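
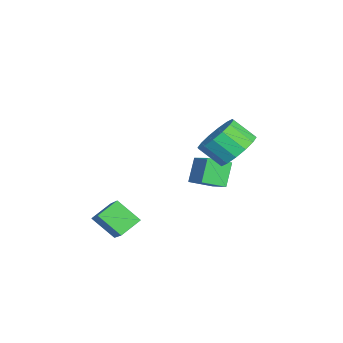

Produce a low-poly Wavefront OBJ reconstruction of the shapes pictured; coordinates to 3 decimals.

v 2.424 0.166 -3.285
v 2.09 -0.786 -2.419
v 3.749 0.602 -2.296
v 3.415 -0.35 -1.43
v 3.045 -0.53 -3.81
v 2.711 -1.482 -2.944
v 4.37 -0.094 -2.821
v 4.036 -1.046 -1.955
v -1.991 2.247 -1.898
v -0.986 2.875 -1.318
v -2.359 3.235 -2.332
v -1.354 3.864 -1.752
v -1.266 2.056 -2.948
v -0.261 2.685 -2.368
v -1.634 3.045 -3.382
v -0.629 3.673 -2.802
v 1.76 4.269 0.668
v 2.375 3.648 0.124
v 2.176 2.729 0.948
v 1.56 3.351 1.492
v 2.697 3.891 0.473
v 2.498 2.972 1.297
v 2.768 4.235 0.874
v 2.569 3.317 1.698
v 2.569 4.589 1.219
v 2.37 3.67 2.044
v 2.153 4.857 1.417
v 1.953 3.938 2.242
v 1.631 4.967 1.414
v 1.432 4.049 2.239
v 1.144 4.891 1.212
v 0.945 3.972 2.036
v 0.822 4.648 0.863
v 0.623 3.729 1.687
v 0.751 4.303 0.462
v 0.552 3.385 1.286
v 0.95 3.95 0.116
v 0.751 3.031 0.941
v 1.367 3.682 -0.082
v 1.167 2.763 0.743
v 1.888 3.571 -0.079
v 1.689 2.653 0.746
f 2 4 1
f 5 2 1
f 1 4 3
f 3 5 1
f 2 8 4
f 6 2 5
f 6 8 2
f 4 8 3
f 7 5 3
f 3 8 7
f 7 6 5
f 8 6 7
f 10 12 9
f 13 10 9
f 9 12 11
f 11 13 9
f 10 16 12
f 14 10 13
f 14 16 10
f 12 16 11
f 15 13 11
f 11 16 15
f 15 14 13
f 16 14 15
f 18 17 21
f 18 21 19
f 19 21 22
f 19 22 20
f 21 17 23
f 21 23 22
f 22 23 24
f 22 24 20
f 23 17 25
f 23 25 24
f 24 25 26
f 24 26 20
f 25 17 27
f 25 27 26
f 26 27 28
f 26 28 20
f 27 17 29
f 27 29 28
f 28 29 30
f 28 30 20
f 29 17 31
f 29 31 30
f 30 31 32
f 30 32 20
f 31 17 33
f 31 33 32
f 32 33 34
f 32 34 20
f 33 17 35
f 33 35 34
f 34 35 36
f 34 36 20
f 35 17 37
f 35 37 36
f 36 37 38
f 36 38 20
f 37 17 39
f 37 39 38
f 38 39 40
f 38 40 20
f 39 17 41
f 39 41 40
f 40 41 42
f 40 42 20
f 41 17 18
f 41 18 42
f 42 18 19
f 42 19 20



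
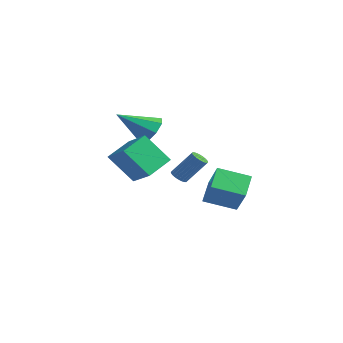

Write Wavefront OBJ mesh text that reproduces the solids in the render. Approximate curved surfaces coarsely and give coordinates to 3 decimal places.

v 3.651 -3.363 -1.282
v 2.692 -4.236 0.306
v 3.401 -1.857 -0.606
v 2.442 -2.73 0.982
v 5.158 -3.49 -0.442
v 4.199 -4.363 1.146
v 4.908 -1.984 0.234
v 3.949 -2.857 1.822
v 1.516 -0.601 1.03
v 2.42 -0.992 1.204
v 0.604 -2.159 2.27
v 2.224 -0.464 1.723
v 1.614 -0.017 1.835
v 0.946 0.088 1.476
v 0.612 -0.211 0.856
v 0.808 -0.738 0.337
v 1.419 -1.186 0.224
v 2.086 -1.291 0.583
v 1.929 2.863 -3.285
v 3.106 2.476 -1.818
v 3.099 4.229 -3.864
v 4.277 3.842 -2.398
v 2.703 1.818 -4.182
v 3.881 1.431 -2.716
v 3.874 3.184 -4.762
v 5.051 2.797 -3.295
v 1.809 0.953 -2.478
v 2.204 1.126 -2.786
v 2.926 1.961 -1.39
v 2.531 1.787 -1.082
v 2.067 1.279 -2.807
v 2.789 2.114 -1.41
v 1.89 1.382 -2.777
v 2.612 2.217 -1.381
v 1.701 1.421 -2.702
v 2.423 2.255 -1.306
v 1.529 1.387 -2.593
v 2.251 2.222 -1.197
v 1.399 1.288 -2.467
v 2.121 2.123 -1.07
v 1.331 1.138 -2.342
v 2.054 1.973 -0.945
v 1.337 0.959 -2.238
v 2.059 1.794 -0.841
v 1.414 0.779 -2.17
v 2.136 1.614 -0.774
v 1.551 0.626 -2.15
v 2.273 1.461 -0.753
v 1.728 0.523 -2.179
v 2.45 1.358 -0.783
v 1.917 0.485 -2.254
v 2.639 1.319 -0.858
v 2.089 0.518 -2.363
v 2.811 1.353 -0.967
v 2.219 0.617 -2.49
v 2.941 1.452 -1.093
v 2.286 0.767 -2.615
v 3.009 1.602 -1.218
v 2.281 0.946 -2.719
v 3.003 1.781 -1.322
f 2 4 1
f 5 2 1
f 1 4 3
f 3 5 1
f 2 8 4
f 6 2 5
f 6 8 2
f 4 8 3
f 7 5 3
f 3 8 7
f 7 6 5
f 8 6 7
f 10 9 12
f 10 12 11
f 12 9 13
f 12 13 11
f 13 9 14
f 13 14 11
f 14 9 15
f 14 15 11
f 15 9 16
f 15 16 11
f 16 9 17
f 16 17 11
f 17 9 18
f 17 18 11
f 18 9 10
f 18 10 11
f 20 22 19
f 23 20 19
f 19 22 21
f 21 23 19
f 20 26 22
f 24 20 23
f 24 26 20
f 22 26 21
f 25 23 21
f 21 26 25
f 25 24 23
f 26 24 25
f 28 27 31
f 28 31 29
f 29 31 32
f 29 32 30
f 31 27 33
f 31 33 32
f 32 33 34
f 32 34 30
f 33 27 35
f 33 35 34
f 34 35 36
f 34 36 30
f 35 27 37
f 35 37 36
f 36 37 38
f 36 38 30
f 37 27 39
f 37 39 38
f 38 39 40
f 38 40 30
f 39 27 41
f 39 41 40
f 40 41 42
f 40 42 30
f 41 27 43
f 41 43 42
f 42 43 44
f 42 44 30
f 43 27 45
f 43 45 44
f 44 45 46
f 44 46 30
f 45 27 47
f 45 47 46
f 46 47 48
f 46 48 30
f 47 27 49
f 47 49 48
f 48 49 50
f 48 50 30
f 49 27 51
f 49 51 50
f 50 51 52
f 50 52 30
f 51 27 53
f 51 53 52
f 52 53 54
f 52 54 30
f 53 27 55
f 53 55 54
f 54 55 56
f 54 56 30
f 55 27 57
f 55 57 56
f 56 57 58
f 56 58 30
f 57 27 59
f 57 59 58
f 58 59 60
f 58 60 30
f 59 27 28
f 59 28 60
f 60 28 29
f 60 29 30



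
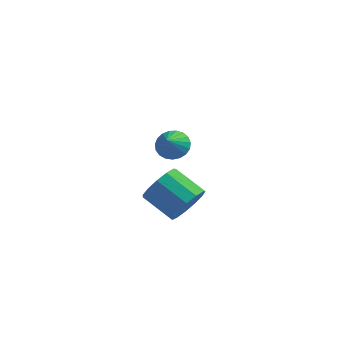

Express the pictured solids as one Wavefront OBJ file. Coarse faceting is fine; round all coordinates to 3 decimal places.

v 2.373 -2.361 -3.45
v 2.95 -2.093 -2.591
v 1.445 -1.61 -1.73
v 0.867 -1.879 -2.59
v 2.914 -1.597 -2.932
v 1.409 -1.115 -2.071
v 2.706 -1.345 -3.439
v 1.2 -0.862 -2.578
v 2.391 -1.414 -3.948
v 0.886 -0.932 -3.087
v 2.071 -1.785 -4.3
v 0.566 -1.302 -3.439
v 1.847 -2.339 -4.382
v 0.342 -1.856 -3.521
v 1.789 -2.899 -4.168
v 0.284 -2.417 -3.307
v 1.917 -3.289 -3.727
v 0.412 -2.807 -2.866
v 2.189 -3.385 -3.197
v 0.684 -2.902 -2.336
v 2.52 -3.155 -2.748
v 1.015 -2.672 -1.887
v 2.803 -2.674 -2.522
v 1.298 -2.191 -1.661
v -0.188 3.605 -3.77
v 0.322 3.104 -4.264
v -0.212 2.695 -2.87
v 0.564 3.289 -4.07
v 0.677 3.529 -3.824
v 0.639 3.783 -3.569
v 0.459 4.005 -3.348
v 0.167 4.159 -3.2
v -0.187 4.217 -3.151
v -0.541 4.169 -3.208
v -0.834 4.023 -3.363
v -1.015 3.806 -3.588
v -1.054 3.554 -3.845
v -0.942 3.31 -4.088
v -0.701 3.118 -4.276
v -0.37 3.01 -4.377
v -0.009 3.005 -4.373
f 2 1 5
f 2 5 3
f 3 5 6
f 3 6 4
f 5 1 7
f 5 7 6
f 6 7 8
f 6 8 4
f 7 1 9
f 7 9 8
f 8 9 10
f 8 10 4
f 9 1 11
f 9 11 10
f 10 11 12
f 10 12 4
f 11 1 13
f 11 13 12
f 12 13 14
f 12 14 4
f 13 1 15
f 13 15 14
f 14 15 16
f 14 16 4
f 15 1 17
f 15 17 16
f 16 17 18
f 16 18 4
f 17 1 19
f 17 19 18
f 18 19 20
f 18 20 4
f 19 1 21
f 19 21 20
f 20 21 22
f 20 22 4
f 21 1 23
f 21 23 22
f 22 23 24
f 22 24 4
f 23 1 2
f 23 2 24
f 24 2 3
f 24 3 4
f 26 25 28
f 26 28 27
f 28 25 29
f 28 29 27
f 29 25 30
f 29 30 27
f 30 25 31
f 30 31 27
f 31 25 32
f 31 32 27
f 32 25 33
f 32 33 27
f 33 25 34
f 33 34 27
f 34 25 35
f 34 35 27
f 35 25 36
f 35 36 27
f 36 25 37
f 36 37 27
f 37 25 38
f 37 38 27
f 38 25 39
f 38 39 27
f 39 25 40
f 39 40 27
f 40 25 41
f 40 41 27
f 41 25 26
f 41 26 27



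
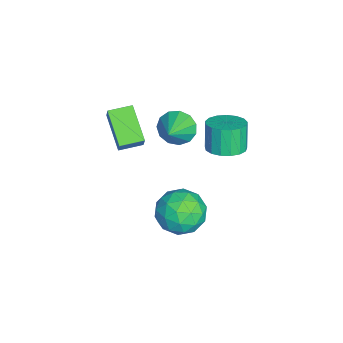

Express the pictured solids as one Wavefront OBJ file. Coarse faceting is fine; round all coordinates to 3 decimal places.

v -1.565 -0.415 0.656
v -1.171 -0.758 -0.089
v -0.255 -0.665 1.464
v -1.073 -0.255 -0.093
v -1.131 0.198 0.142
v -1.327 0.456 0.539
v -1.599 0.437 0.973
v -1.86 0.148 1.307
v -2.027 -0.32 1.434
v -2.048 -0.818 1.314
v -1.915 -1.188 0.984
v -1.672 -1.313 0.551
v -1.394 -1.152 0.151
v -0.098 0.875 -3.175
v 0.813 0.829 -4.016
v 0.447 -0.929 -2.484
v 1.358 -0.975 -3.325
v 1.423 -0.169 -2.385
v 1.086 0.946 -2.811
v 0.174 -1.046 -3.689
v -0.163 0.069 -4.115
v 0.981 -0.359 -4.334
v 1.753 0.183 -3.528
v -0.493 -0.283 -2.972
v 0.279 0.259 -2.166
v 0.309 1.011 -3.656
v 0.951 -1.111 -2.844
v 0.989 -0.637 -2.291
v 1.524 -0.664 -2.786
v 0.47 1.079 -2.948
v 1.005 1.052 -3.442
v 1.364 0.465 -2.483
v 0.255 -1.152 -3.058
v 0.79 -1.179 -3.552
v -0.264 0.564 -3.714
v 0.271 0.537 -4.209
v -0.104 -0.565 -4.017
v 0.944 0.285 -4.337
v 1.264 -0.775 -3.931
v 0.568 -0.817 -4.145
v 0.37 -0.161 -4.396
v 1.397 0.604 -3.863
v 1.718 -0.457 -3.457
v 1.756 0.017 -2.904
v 1.558 0.673 -3.155
v 1.496 -0.094 -4.05
v -0.458 0.357 -3.043
v -0.137 -0.704 -2.637
v -0.298 -0.773 -3.345
v -0.496 -0.117 -3.596
v -0.004 0.675 -2.569
v 0.316 -0.385 -2.163
v 0.89 0.061 -2.104
v 0.692 0.717 -2.355
v -0.236 -0.006 -2.45
v -0.752 -3.386 2.135
v -0.385 -3.283 2.839
v -1.168 -2.349 2.201
v -0.801 -2.245 2.904
v 0.781 -2.715 1.236
v 1.148 -2.611 1.939
v 0.365 -1.677 1.301
v 0.732 -1.574 2.005
v 0.161 1.847 1.171
v 0.996 1.665 1.484
v 0.495 1.632 2.802
v -0.341 1.813 2.489
v 0.975 2.1 1.488
v 0.474 2.067 2.805
v 0.768 2.477 1.418
v 0.267 2.444 2.736
v 0.422 2.71 1.293
v -0.079 2.676 2.61
v 0.016 2.745 1.139
v -0.485 2.711 2.457
v -0.357 2.574 0.993
v -0.858 2.54 2.311
v -0.611 2.236 0.888
v -1.112 2.203 2.205
v -0.689 1.81 0.847
v -1.19 1.776 2.165
v -0.572 1.392 0.881
v -1.073 1.358 2.199
v -0.287 1.078 0.981
v -0.788 1.044 2.299
v 0.1 0.94 1.125
v -0.401 0.906 2.443
v 0.501 1.01 1.279
v 0 0.976 2.597
v 0.825 1.272 1.409
v 0.324 1.238 2.727
f 2 1 4
f 2 4 3
f 4 1 5
f 4 5 3
f 5 1 6
f 5 6 3
f 6 1 7
f 6 7 3
f 7 1 8
f 7 8 3
f 8 1 9
f 8 9 3
f 9 1 10
f 9 10 3
f 10 1 11
f 10 11 3
f 11 1 12
f 11 12 3
f 12 1 13
f 12 13 3
f 13 1 2
f 13 2 3
f 14 51 30
f 51 25 54
f 30 54 19
f 51 54 30
f 14 30 26
f 30 19 31
f 26 31 15
f 30 31 26
f 14 26 35
f 26 15 36
f 35 36 21
f 26 36 35
f 14 35 47
f 35 21 50
f 47 50 24
f 35 50 47
f 14 47 51
f 47 24 55
f 51 55 25
f 47 55 51
f 15 31 42
f 31 19 45
f 42 45 23
f 31 45 42
f 19 54 32
f 54 25 53
f 32 53 18
f 54 53 32
f 25 55 52
f 55 24 48
f 52 48 16
f 55 48 52
f 24 50 49
f 50 21 37
f 49 37 20
f 50 37 49
f 21 36 41
f 36 15 38
f 41 38 22
f 36 38 41
f 17 43 29
f 43 23 44
f 29 44 18
f 43 44 29
f 17 29 27
f 29 18 28
f 27 28 16
f 29 28 27
f 17 27 34
f 27 16 33
f 34 33 20
f 27 33 34
f 17 34 39
f 34 20 40
f 39 40 22
f 34 40 39
f 17 39 43
f 39 22 46
f 43 46 23
f 39 46 43
f 18 44 32
f 44 23 45
f 32 45 19
f 44 45 32
f 16 28 52
f 28 18 53
f 52 53 25
f 28 53 52
f 20 33 49
f 33 16 48
f 49 48 24
f 33 48 49
f 22 40 41
f 40 20 37
f 41 37 21
f 40 37 41
f 23 46 42
f 46 22 38
f 42 38 15
f 46 38 42
f 57 59 56
f 60 57 56
f 56 59 58
f 58 60 56
f 57 63 59
f 61 57 60
f 61 63 57
f 59 63 58
f 62 60 58
f 58 63 62
f 62 61 60
f 63 61 62
f 65 64 68
f 65 68 66
f 66 68 69
f 66 69 67
f 68 64 70
f 68 70 69
f 69 70 71
f 69 71 67
f 70 64 72
f 70 72 71
f 71 72 73
f 71 73 67
f 72 64 74
f 72 74 73
f 73 74 75
f 73 75 67
f 74 64 76
f 74 76 75
f 75 76 77
f 75 77 67
f 76 64 78
f 76 78 77
f 77 78 79
f 77 79 67
f 78 64 80
f 78 80 79
f 79 80 81
f 79 81 67
f 80 64 82
f 80 82 81
f 81 82 83
f 81 83 67
f 82 64 84
f 82 84 83
f 83 84 85
f 83 85 67
f 84 64 86
f 84 86 85
f 85 86 87
f 85 87 67
f 86 64 88
f 86 88 87
f 87 88 89
f 87 89 67
f 88 64 90
f 88 90 89
f 89 90 91
f 89 91 67
f 90 64 65
f 90 65 91
f 91 65 66
f 91 66 67



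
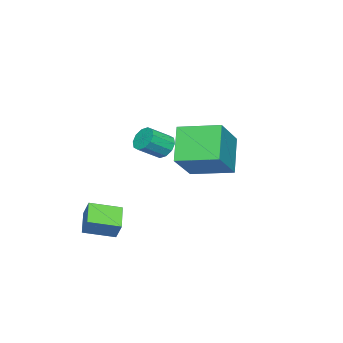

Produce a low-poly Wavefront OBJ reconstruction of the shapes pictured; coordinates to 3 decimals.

v -3.985 -3.496 -0.278
v -3.554 -3.513 -0.817
v -2.684 -4.141 -0.101
v -3.115 -4.124 0.438
v -3.477 -3.156 -0.598
v -2.607 -3.784 0.118
v -3.594 -2.928 -0.256
v -2.723 -3.556 0.46
v -3.86 -2.918 0.077
v -2.99 -3.545 0.793
v -4.174 -3.128 0.274
v -3.304 -3.756 0.99
v -4.416 -3.479 0.261
v -3.546 -4.107 0.977
v -4.493 -3.836 0.042
v -3.623 -4.464 0.758
v -4.377 -4.064 -0.3
v -3.506 -4.692 0.416
v -4.11 -4.075 -0.633
v -3.24 -4.702 0.083
v -3.796 -3.864 -0.83
v -2.926 -4.492 -0.114
v 1.068 -4.804 -2.621
v 1.324 -4.382 -1.798
v 0.263 -3.604 -2.986
v 0.518 -3.182 -2.162
v 2.122 -4.278 -3.218
v 2.377 -3.856 -2.394
v 1.316 -3.078 -3.582
v 1.572 -2.656 -2.759
v 0.432 -0.014 0.44
v -0.746 -0.483 1.855
v 0.066 1.855 0.754
v -1.112 1.386 2.169
v 2.092 0.074 1.851
v 0.914 -0.395 3.266
v 1.726 1.943 2.165
v 0.548 1.474 3.58
f 2 1 5
f 2 5 3
f 3 5 6
f 3 6 4
f 5 1 7
f 5 7 6
f 6 7 8
f 6 8 4
f 7 1 9
f 7 9 8
f 8 9 10
f 8 10 4
f 9 1 11
f 9 11 10
f 10 11 12
f 10 12 4
f 11 1 13
f 11 13 12
f 12 13 14
f 12 14 4
f 13 1 15
f 13 15 14
f 14 15 16
f 14 16 4
f 15 1 17
f 15 17 16
f 16 17 18
f 16 18 4
f 17 1 19
f 17 19 18
f 18 19 20
f 18 20 4
f 19 1 21
f 19 21 20
f 20 21 22
f 20 22 4
f 21 1 2
f 21 2 22
f 22 2 3
f 22 3 4
f 24 26 23
f 27 24 23
f 23 26 25
f 25 27 23
f 24 30 26
f 28 24 27
f 28 30 24
f 26 30 25
f 29 27 25
f 25 30 29
f 29 28 27
f 30 28 29
f 32 34 31
f 35 32 31
f 31 34 33
f 33 35 31
f 32 38 34
f 36 32 35
f 36 38 32
f 34 38 33
f 37 35 33
f 33 38 37
f 37 36 35
f 38 36 37



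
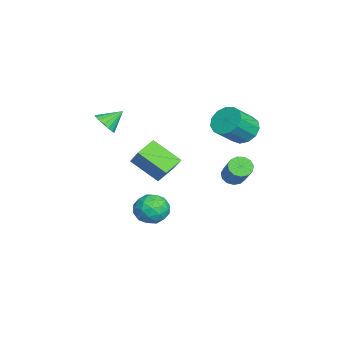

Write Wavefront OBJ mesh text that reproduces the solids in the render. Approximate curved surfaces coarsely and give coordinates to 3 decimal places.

v 2.43 -0.244 -0.683
v 2.947 0.033 -1.505
v 2.713 -1.813 -1.035
v 3.23 -1.536 -1.857
v 3.605 -1.35 -0.938
v 3.43 -0.38 -0.721
v 2.23 -1.4 -1.819
v 2.055 -0.43 -1.602
v 2.823 -0.681 -2.207
v 3.673 -0.65 -1.662
v 1.987 -1.13 -0.878
v 2.837 -1.099 -0.333
v 2.663 0.033 -1.063
v 2.997 -1.813 -1.477
v 3.217 -1.703 -0.937
v 3.52 -1.54 -1.42
v 2.947 -0.21 -0.602
v 3.251 -0.047 -1.085
v 3.638 -0.86 -0.752
v 2.409 -1.733 -1.455
v 2.713 -1.57 -1.938
v 2.14 -0.24 -1.12
v 2.443 -0.077 -1.603
v 2.022 -0.92 -1.788
v 2.894 -0.224 -1.959
v 3.061 -1.147 -2.166
v 2.474 -1.067 -2.144
v 2.371 -0.497 -2.016
v 3.394 -0.206 -1.639
v 3.56 -1.129 -1.846
v 3.781 -1.019 -1.306
v 3.678 -0.449 -1.178
v 3.321 -0.626 -2.051
v 2.1 -0.651 -0.694
v 2.266 -1.574 -0.901
v 1.982 -1.331 -1.362
v 1.879 -0.761 -1.234
v 2.599 -0.633 -0.374
v 2.766 -1.556 -0.581
v 3.289 -1.283 -0.524
v 3.186 -0.713 -0.396
v 2.339 -1.154 -0.489
v 3.123 0.219 1.857
v 2.483 -1.188 2.926
v 3.91 0.641 2.883
v 3.27 -0.767 3.952
v 4.05 -0.513 1.448
v 3.41 -1.921 2.517
v 4.837 -0.092 2.474
v 4.197 -1.499 3.543
v -0.683 -3.424 3.098
v -0.185 -3.685 3.639
v -1.037 -2.476 3.882
v 0.018 -3.444 3.439
v 0.061 -3.199 3.161
v -0.067 -3.005 2.869
v -0.336 -2.907 2.629
v -0.684 -2.928 2.497
v -1.032 -3.062 2.502
v -1.301 -3.279 2.644
v -1.427 -3.53 2.89
v -1.384 -3.756 3.184
v -1.179 -3.907 3.458
v -0.862 -3.946 3.65
v -0.503 -3.866 3.715
v -0.669 3.837 2.744
v 0.162 4.057 2.295
v 1.021 3.083 3.407
v 0.189 2.863 3.856
v 0.091 4.437 2.682
v 0.949 3.462 3.794
v -0.222 4.626 3.089
v 0.637 3.651 4.201
v -0.676 4.564 3.386
v 0.182 3.59 4.498
v -1.129 4.272 3.479
v -0.27 3.298 4.592
v -1.435 3.842 3.339
v -0.577 2.867 4.451
v -1.499 3.41 3.01
v -0.64 2.436 4.122
v -1.299 3.114 2.596
v -0.44 2.14 3.708
v -0.899 3.048 2.229
v -0.04 2.073 3.342
v -0.426 3.232 2.026
v 0.432 2.257 3.138
v -0.031 3.608 2.05
v 0.828 2.634 3.163
v 2.716 3.267 1.209
v 3.184 3.275 0.744
v 4.472 3.602 2.046
v 4.004 3.593 2.511
v 3.063 3.625 0.776
v 4.35 3.952 2.078
v 2.831 3.861 0.946
v 4.119 4.188 2.248
v 2.563 3.908 1.2
v 3.85 4.235 2.502
v 2.343 3.752 1.456
v 3.631 4.079 2.758
v 2.242 3.441 1.634
v 3.53 3.768 2.936
v 2.292 3.075 1.677
v 3.579 3.402 2.979
v 2.476 2.77 1.571
v 3.763 3.097 2.873
v 2.736 2.622 1.351
v 4.024 2.949 2.653
v 2.99 2.679 1.085
v 4.278 3.006 2.387
v 3.158 2.922 0.859
v 4.445 3.249 2.161
f 1 38 17
f 38 12 41
f 17 41 6
f 38 41 17
f 1 17 13
f 17 6 18
f 13 18 2
f 17 18 13
f 1 13 22
f 13 2 23
f 22 23 8
f 13 23 22
f 1 22 34
f 22 8 37
f 34 37 11
f 22 37 34
f 1 34 38
f 34 11 42
f 38 42 12
f 34 42 38
f 2 18 29
f 18 6 32
f 29 32 10
f 18 32 29
f 6 41 19
f 41 12 40
f 19 40 5
f 41 40 19
f 12 42 39
f 42 11 35
f 39 35 3
f 42 35 39
f 11 37 36
f 37 8 24
f 36 24 7
f 37 24 36
f 8 23 28
f 23 2 25
f 28 25 9
f 23 25 28
f 4 30 16
f 30 10 31
f 16 31 5
f 30 31 16
f 4 16 14
f 16 5 15
f 14 15 3
f 16 15 14
f 4 14 21
f 14 3 20
f 21 20 7
f 14 20 21
f 4 21 26
f 21 7 27
f 26 27 9
f 21 27 26
f 4 26 30
f 26 9 33
f 30 33 10
f 26 33 30
f 5 31 19
f 31 10 32
f 19 32 6
f 31 32 19
f 3 15 39
f 15 5 40
f 39 40 12
f 15 40 39
f 7 20 36
f 20 3 35
f 36 35 11
f 20 35 36
f 9 27 28
f 27 7 24
f 28 24 8
f 27 24 28
f 10 33 29
f 33 9 25
f 29 25 2
f 33 25 29
f 44 46 43
f 47 44 43
f 43 46 45
f 45 47 43
f 44 50 46
f 48 44 47
f 48 50 44
f 46 50 45
f 49 47 45
f 45 50 49
f 49 48 47
f 50 48 49
f 52 51 54
f 52 54 53
f 54 51 55
f 54 55 53
f 55 51 56
f 55 56 53
f 56 51 57
f 56 57 53
f 57 51 58
f 57 58 53
f 58 51 59
f 58 59 53
f 59 51 60
f 59 60 53
f 60 51 61
f 60 61 53
f 61 51 62
f 61 62 53
f 62 51 63
f 62 63 53
f 63 51 64
f 63 64 53
f 64 51 65
f 64 65 53
f 65 51 52
f 65 52 53
f 67 66 70
f 67 70 68
f 68 70 71
f 68 71 69
f 70 66 72
f 70 72 71
f 71 72 73
f 71 73 69
f 72 66 74
f 72 74 73
f 73 74 75
f 73 75 69
f 74 66 76
f 74 76 75
f 75 76 77
f 75 77 69
f 76 66 78
f 76 78 77
f 77 78 79
f 77 79 69
f 78 66 80
f 78 80 79
f 79 80 81
f 79 81 69
f 80 66 82
f 80 82 81
f 81 82 83
f 81 83 69
f 82 66 84
f 82 84 83
f 83 84 85
f 83 85 69
f 84 66 86
f 84 86 85
f 85 86 87
f 85 87 69
f 86 66 88
f 86 88 87
f 87 88 89
f 87 89 69
f 88 66 67
f 88 67 89
f 89 67 68
f 89 68 69
f 91 90 94
f 91 94 92
f 92 94 95
f 92 95 93
f 94 90 96
f 94 96 95
f 95 96 97
f 95 97 93
f 96 90 98
f 96 98 97
f 97 98 99
f 97 99 93
f 98 90 100
f 98 100 99
f 99 100 101
f 99 101 93
f 100 90 102
f 100 102 101
f 101 102 103
f 101 103 93
f 102 90 104
f 102 104 103
f 103 104 105
f 103 105 93
f 104 90 106
f 104 106 105
f 105 106 107
f 105 107 93
f 106 90 108
f 106 108 107
f 107 108 109
f 107 109 93
f 108 90 110
f 108 110 109
f 109 110 111
f 109 111 93
f 110 90 112
f 110 112 111
f 111 112 113
f 111 113 93
f 112 90 91
f 112 91 113
f 113 91 92
f 113 92 93



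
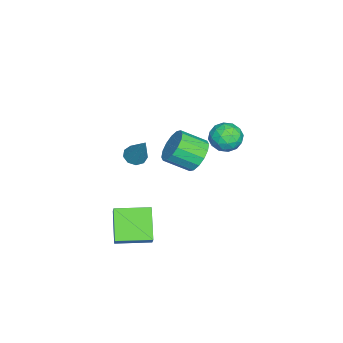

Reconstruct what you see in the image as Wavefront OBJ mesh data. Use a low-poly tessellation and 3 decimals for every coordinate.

v -2.945 1.438 -0.969
v -2.249 0.936 -1.216
v -3.311 0.444 0.016
v -2.615 -0.058 -0.231
v -2.479 0.716 0.194
v -2.252 1.33 -0.414
v -3.308 0.05 -0.786
v -3.081 0.664 -1.394
v -2.473 0.078 -1.103
v -1.96 0.489 -0.498
v -3.6 0.891 -0.702
v -3.087 1.302 -0.097
v -2.565 1.274 -1.179
v -2.995 0.106 -0.021
v -2.915 0.561 0.229
v -2.506 0.266 0.084
v -2.567 1.506 -0.708
v -2.158 1.21 -0.853
v -2.293 1.081 -0.024
v -3.402 0.17 -0.347
v -2.993 -0.126 -0.492
v -3.054 1.114 -1.284
v -2.645 0.819 -1.429
v -3.267 0.299 -1.176
v -2.287 0.474 -1.258
v -2.502 -0.109 -0.679
v -2.91 -0.046 -1.005
v -2.777 0.315 -1.363
v -1.986 0.716 -0.902
v -2.201 0.132 -0.323
v -2.121 0.587 -0.073
v -1.988 0.948 -0.431
v -2.118 0.212 -0.836
v -3.359 1.248 -0.877
v -3.574 0.664 -0.298
v -3.572 0.432 -0.769
v -3.439 0.793 -1.127
v -3.058 1.489 -0.521
v -3.273 0.906 0.058
v -2.783 1.065 0.163
v -2.65 1.426 -0.195
v -3.442 1.168 -0.364
v 2.288 -3.454 -2.809
v 2.804 -3.265 -2.147
v 1.735 -1.815 -2.845
v 2.251 -1.626 -2.183
v 3.609 -3.034 -3.957
v 4.125 -2.845 -3.295
v 3.056 -1.395 -3.993
v 3.572 -1.206 -3.331
v -1.955 -0.441 -1.556
v -1.342 -0.718 -2.241
v -1.051 -1.935 -1.488
v -1.665 -1.659 -0.804
v -1.067 -0.455 -1.921
v -0.777 -1.672 -1.169
v -1.031 -0.188 -1.503
v -0.74 -1.405 -0.751
v -1.242 0.011 -1.1
v -0.951 -1.206 -0.348
v -1.644 0.089 -0.819
v -1.354 -1.128 -0.066
v -2.13 0.024 -0.735
v -1.839 -1.193 0.017
v -2.569 -0.165 -0.872
v -2.278 -1.382 -0.119
v -2.843 -0.428 -1.191
v -2.553 -1.645 -0.439
v -2.88 -0.695 -1.609
v -2.589 -1.912 -0.857
v -2.669 -0.894 -2.012
v -2.378 -2.111 -1.26
v -2.266 -0.972 -2.294
v -1.976 -2.189 -1.541
v -1.781 -0.907 -2.377
v -1.49 -2.124 -1.625
v 1.709 -2.508 0.901
v 2.026 -2.991 0.957
v 2.491 -1.812 2.499
v 2.225 -2.722 0.743
v 2.182 -2.354 0.603
v 1.918 -2.057 0.602
v 1.557 -1.972 0.742
v 1.267 -2.138 0.956
v 1.184 -2.477 1.144
v 1.347 -2.831 1.219
v 1.679 -3.034 1.145
f 1 38 17
f 38 12 41
f 17 41 6
f 38 41 17
f 1 17 13
f 17 6 18
f 13 18 2
f 17 18 13
f 1 13 22
f 13 2 23
f 22 23 8
f 13 23 22
f 1 22 34
f 22 8 37
f 34 37 11
f 22 37 34
f 1 34 38
f 34 11 42
f 38 42 12
f 34 42 38
f 2 18 29
f 18 6 32
f 29 32 10
f 18 32 29
f 6 41 19
f 41 12 40
f 19 40 5
f 41 40 19
f 12 42 39
f 42 11 35
f 39 35 3
f 42 35 39
f 11 37 36
f 37 8 24
f 36 24 7
f 37 24 36
f 8 23 28
f 23 2 25
f 28 25 9
f 23 25 28
f 4 30 16
f 30 10 31
f 16 31 5
f 30 31 16
f 4 16 14
f 16 5 15
f 14 15 3
f 16 15 14
f 4 14 21
f 14 3 20
f 21 20 7
f 14 20 21
f 4 21 26
f 21 7 27
f 26 27 9
f 21 27 26
f 4 26 30
f 26 9 33
f 30 33 10
f 26 33 30
f 5 31 19
f 31 10 32
f 19 32 6
f 31 32 19
f 3 15 39
f 15 5 40
f 39 40 12
f 15 40 39
f 7 20 36
f 20 3 35
f 36 35 11
f 20 35 36
f 9 27 28
f 27 7 24
f 28 24 8
f 27 24 28
f 10 33 29
f 33 9 25
f 29 25 2
f 33 25 29
f 44 46 43
f 47 44 43
f 43 46 45
f 45 47 43
f 44 50 46
f 48 44 47
f 48 50 44
f 46 50 45
f 49 47 45
f 45 50 49
f 49 48 47
f 50 48 49
f 52 51 55
f 52 55 53
f 53 55 56
f 53 56 54
f 55 51 57
f 55 57 56
f 56 57 58
f 56 58 54
f 57 51 59
f 57 59 58
f 58 59 60
f 58 60 54
f 59 51 61
f 59 61 60
f 60 61 62
f 60 62 54
f 61 51 63
f 61 63 62
f 62 63 64
f 62 64 54
f 63 51 65
f 63 65 64
f 64 65 66
f 64 66 54
f 65 51 67
f 65 67 66
f 66 67 68
f 66 68 54
f 67 51 69
f 67 69 68
f 68 69 70
f 68 70 54
f 69 51 71
f 69 71 70
f 70 71 72
f 70 72 54
f 71 51 73
f 71 73 72
f 72 73 74
f 72 74 54
f 73 51 75
f 73 75 74
f 74 75 76
f 74 76 54
f 75 51 52
f 75 52 76
f 76 52 53
f 76 53 54
f 78 77 80
f 78 80 79
f 80 77 81
f 80 81 79
f 81 77 82
f 81 82 79
f 82 77 83
f 82 83 79
f 83 77 84
f 83 84 79
f 84 77 85
f 84 85 79
f 85 77 86
f 85 86 79
f 86 77 87
f 86 87 79
f 87 77 78
f 87 78 79



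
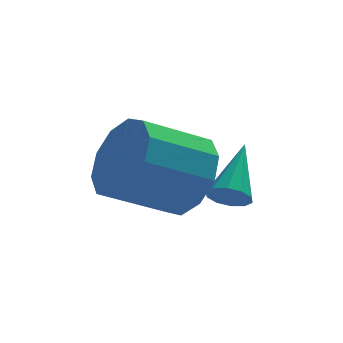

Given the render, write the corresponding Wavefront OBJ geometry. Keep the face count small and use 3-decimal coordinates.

v -2.552 -0.244 2.604
v -2.028 -0.781 3.381
v -3.484 -1.054 4.173
v -4.008 -0.516 3.396
v -2.054 -0.137 3.556
v -3.51 -0.41 4.348
v -2.269 0.466 3.367
v -3.725 0.193 4.16
v -2.593 0.798 2.887
v -4.049 0.525 3.68
v -2.901 0.732 2.299
v -4.357 0.459 3.091
v -3.076 0.294 1.827
v -4.532 0.021 2.619
v -3.05 -0.35 1.652
v -4.506 -0.623 2.444
v -2.835 -0.953 1.84
v -4.291 -1.226 2.633
v -2.511 -1.285 2.32
v -3.967 -1.558 3.113
v -2.203 -1.219 2.909
v -3.659 -1.492 3.701
v -1.681 -0.16 1.863
v -1.269 -0.443 1.968
v -1.099 1.04 2.817
v -1.206 -0.27 1.712
v -1.325 -0.055 1.514
v -1.579 0.119 1.449
v -1.873 0.187 1.543
v -2.093 0.122 1.759
v -2.155 -0.051 2.015
v -2.037 -0.266 2.213
v -1.782 -0.44 2.278
v -1.489 -0.508 2.184
f 2 1 5
f 2 5 3
f 3 5 6
f 3 6 4
f 5 1 7
f 5 7 6
f 6 7 8
f 6 8 4
f 7 1 9
f 7 9 8
f 8 9 10
f 8 10 4
f 9 1 11
f 9 11 10
f 10 11 12
f 10 12 4
f 11 1 13
f 11 13 12
f 12 13 14
f 12 14 4
f 13 1 15
f 13 15 14
f 14 15 16
f 14 16 4
f 15 1 17
f 15 17 16
f 16 17 18
f 16 18 4
f 17 1 19
f 17 19 18
f 18 19 20
f 18 20 4
f 19 1 21
f 19 21 20
f 20 21 22
f 20 22 4
f 21 1 2
f 21 2 22
f 22 2 3
f 22 3 4
f 24 23 26
f 24 26 25
f 26 23 27
f 26 27 25
f 27 23 28
f 27 28 25
f 28 23 29
f 28 29 25
f 29 23 30
f 29 30 25
f 30 23 31
f 30 31 25
f 31 23 32
f 31 32 25
f 32 23 33
f 32 33 25
f 33 23 34
f 33 34 25
f 34 23 24
f 34 24 25



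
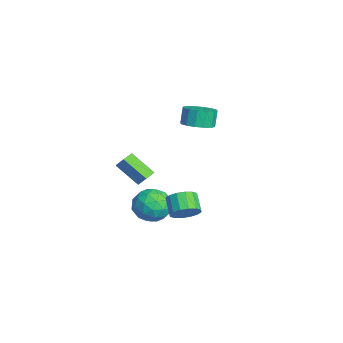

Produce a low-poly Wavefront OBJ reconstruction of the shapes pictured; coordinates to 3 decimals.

v -3.205 1.877 3.394
v -2.459 2.547 3.519
v -2.83 2.752 4.631
v -3.575 2.083 4.506
v -2.861 2.825 3.334
v -3.232 3.03 4.446
v -3.355 2.849 3.165
v -3.726 3.055 4.277
v -3.809 2.613 3.057
v -4.18 2.818 4.169
v -4.101 2.18 3.04
v -4.472 2.385 4.152
v -4.153 1.665 3.117
v -4.523 1.87 4.229
v -3.95 1.208 3.269
v -4.321 1.413 4.381
v -3.548 0.93 3.454
v -3.919 1.135 4.566
v -3.054 0.905 3.623
v -3.425 1.111 4.735
v -2.6 1.142 3.731
v -2.971 1.347 4.843
v -2.308 1.575 3.748
v -2.679 1.78 4.86
v -2.257 2.09 3.671
v -2.627 2.295 4.783
v -3.359 -2.87 0.351
v -2.894 -2.474 1.092
v -3.985 -2.301 0.44
v -3.52 -1.906 1.181
v -2.46 -1.694 -0.841
v -1.995 -1.299 -0.1
v -3.086 -1.126 -0.752
v -2.621 -0.73 -0.011
v 2.069 -0.772 -0.428
v 2.914 -0.616 0.423
v 1.666 -2.544 0.297
v 2.511 -2.388 1.148
v 1.496 -1.733 1.178
v 1.745 -0.637 0.73
v 2.835 -2.523 -0.01
v 3.084 -1.427 -0.458
v 3.388 -1.698 0.681
v 2.56 -1.21 1.415
v 2.02 -1.95 -0.695
v 1.192 -1.462 0.039
v 2.527 -0.538 -0.066
v 2.053 -2.622 0.786
v 1.456 -2.236 0.804
v 1.953 -2.145 1.303
v 1.839 -0.551 0.114
v 2.336 -0.459 0.614
v 1.503 -1.116 1.058
v 2.244 -2.701 0.106
v 2.741 -2.609 0.606
v 2.627 -1.015 -0.583
v 3.124 -0.924 -0.084
v 3.077 -2.044 -0.338
v 3.302 -1.083 0.586
v 3.065 -2.125 1.012
v 3.256 -2.204 0.331
v 3.402 -1.56 0.068
v 2.816 -0.796 1.017
v 2.579 -1.838 1.443
v 1.982 -1.452 1.461
v 2.128 -0.809 1.197
v 3.094 -1.432 1.169
v 2.001 -1.322 -0.723
v 1.764 -2.364 -0.297
v 2.452 -2.351 -0.477
v 2.598 -1.708 -0.741
v 1.515 -1.035 -0.292
v 1.278 -2.077 0.134
v 1.178 -1.6 0.652
v 1.324 -0.956 0.389
v 1.486 -1.728 -0.449
v 4.287 -0.049 0.809
v 4.707 0.475 1.393
v 3.753 0.413 2.135
v 3.333 -0.111 1.551
v 4.476 0.764 1.119
v 3.521 0.702 1.861
v 4.193 0.835 0.762
v 3.239 0.773 1.503
v 3.936 0.669 0.418
v 2.982 0.607 1.159
v 3.773 0.311 0.178
v 2.819 0.249 0.919
v 3.748 -0.144 0.108
v 2.794 -0.205 0.849
v 3.867 -0.573 0.225
v 2.913 -0.635 0.967
v 4.099 -0.862 0.499
v 3.144 -0.924 1.241
v 4.381 -0.933 0.857
v 3.427 -0.995 1.598
v 4.638 -0.767 1.201
v 3.684 -0.829 1.942
v 4.801 -0.409 1.441
v 3.847 -0.471 2.182
v 4.826 0.045 1.511
v 3.872 -0.016 2.252
f 2 1 5
f 2 5 3
f 3 5 6
f 3 6 4
f 5 1 7
f 5 7 6
f 6 7 8
f 6 8 4
f 7 1 9
f 7 9 8
f 8 9 10
f 8 10 4
f 9 1 11
f 9 11 10
f 10 11 12
f 10 12 4
f 11 1 13
f 11 13 12
f 12 13 14
f 12 14 4
f 13 1 15
f 13 15 14
f 14 15 16
f 14 16 4
f 15 1 17
f 15 17 16
f 16 17 18
f 16 18 4
f 17 1 19
f 17 19 18
f 18 19 20
f 18 20 4
f 19 1 21
f 19 21 20
f 20 21 22
f 20 22 4
f 21 1 23
f 21 23 22
f 22 23 24
f 22 24 4
f 23 1 25
f 23 25 24
f 24 25 26
f 24 26 4
f 25 1 2
f 25 2 26
f 26 2 3
f 26 3 4
f 28 30 27
f 31 28 27
f 27 30 29
f 29 31 27
f 28 34 30
f 32 28 31
f 32 34 28
f 30 34 29
f 33 31 29
f 29 34 33
f 33 32 31
f 34 32 33
f 35 72 51
f 72 46 75
f 51 75 40
f 72 75 51
f 35 51 47
f 51 40 52
f 47 52 36
f 51 52 47
f 35 47 56
f 47 36 57
f 56 57 42
f 47 57 56
f 35 56 68
f 56 42 71
f 68 71 45
f 56 71 68
f 35 68 72
f 68 45 76
f 72 76 46
f 68 76 72
f 36 52 63
f 52 40 66
f 63 66 44
f 52 66 63
f 40 75 53
f 75 46 74
f 53 74 39
f 75 74 53
f 46 76 73
f 76 45 69
f 73 69 37
f 76 69 73
f 45 71 70
f 71 42 58
f 70 58 41
f 71 58 70
f 42 57 62
f 57 36 59
f 62 59 43
f 57 59 62
f 38 64 50
f 64 44 65
f 50 65 39
f 64 65 50
f 38 50 48
f 50 39 49
f 48 49 37
f 50 49 48
f 38 48 55
f 48 37 54
f 55 54 41
f 48 54 55
f 38 55 60
f 55 41 61
f 60 61 43
f 55 61 60
f 38 60 64
f 60 43 67
f 64 67 44
f 60 67 64
f 39 65 53
f 65 44 66
f 53 66 40
f 65 66 53
f 37 49 73
f 49 39 74
f 73 74 46
f 49 74 73
f 41 54 70
f 54 37 69
f 70 69 45
f 54 69 70
f 43 61 62
f 61 41 58
f 62 58 42
f 61 58 62
f 44 67 63
f 67 43 59
f 63 59 36
f 67 59 63
f 78 77 81
f 78 81 79
f 79 81 82
f 79 82 80
f 81 77 83
f 81 83 82
f 82 83 84
f 82 84 80
f 83 77 85
f 83 85 84
f 84 85 86
f 84 86 80
f 85 77 87
f 85 87 86
f 86 87 88
f 86 88 80
f 87 77 89
f 87 89 88
f 88 89 90
f 88 90 80
f 89 77 91
f 89 91 90
f 90 91 92
f 90 92 80
f 91 77 93
f 91 93 92
f 92 93 94
f 92 94 80
f 93 77 95
f 93 95 94
f 94 95 96
f 94 96 80
f 95 77 97
f 95 97 96
f 96 97 98
f 96 98 80
f 97 77 99
f 97 99 98
f 98 99 100
f 98 100 80
f 99 77 101
f 99 101 100
f 100 101 102
f 100 102 80
f 101 77 78
f 101 78 102
f 102 78 79
f 102 79 80



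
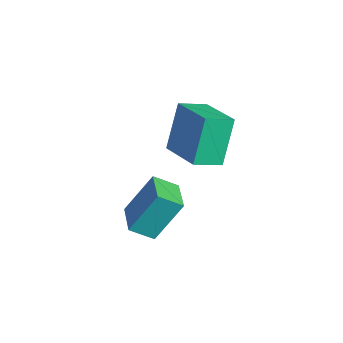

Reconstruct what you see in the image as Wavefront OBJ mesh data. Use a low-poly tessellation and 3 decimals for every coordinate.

v -2.095 -2.058 2.154
v -2.663 -1.476 4.111
v -2.318 -0.918 1.749
v -2.887 -0.336 3.707
v -0.193 -1.544 2.553
v -0.762 -0.962 4.511
v -0.417 -0.404 2.149
v -0.985 0.178 4.106
v -2.068 -3.66 -0.97
v -2.02 -2.585 0.728
v -1.927 -2.731 -1.562
v -1.88 -1.656 0.136
v -0.54 -3.844 -0.896
v -0.493 -2.769 0.802
v -0.4 -2.915 -1.488
v -0.352 -1.84 0.21
f 2 4 1
f 5 2 1
f 1 4 3
f 3 5 1
f 2 8 4
f 6 2 5
f 6 8 2
f 4 8 3
f 7 5 3
f 3 8 7
f 7 6 5
f 8 6 7
f 10 12 9
f 13 10 9
f 9 12 11
f 11 13 9
f 10 16 12
f 14 10 13
f 14 16 10
f 12 16 11
f 15 13 11
f 11 16 15
f 15 14 13
f 16 14 15



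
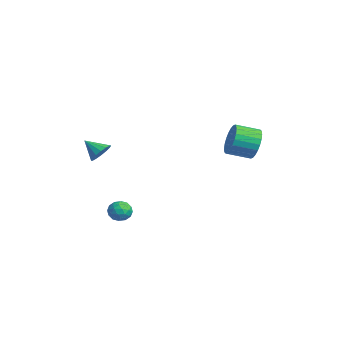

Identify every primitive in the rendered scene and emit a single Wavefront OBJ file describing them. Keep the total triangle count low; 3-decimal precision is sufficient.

v 3.559 -2.67 -0.451
v 3.987 -3.13 -0.769
v 2.653 -3.25 -0.831
v 3.081 -3.71 -1.149
v 3.047 -3.689 -0.445
v 3.607 -3.33 -0.211
v 3.033 -3.05 -1.389
v 3.593 -2.691 -1.155
v 3.662 -3.365 -1.349
v 3.67 -3.76 -0.765
v 2.97 -2.62 -0.835
v 2.978 -3.015 -0.251
v 3.852 -2.849 -0.577
v 2.788 -3.531 -1.023
v 2.768 -3.518 -0.61
v 3.019 -3.789 -0.796
v 3.629 -2.967 -0.249
v 3.88 -3.237 -0.436
v 3.328 -3.565 -0.245
v 2.76 -3.143 -1.164
v 3.011 -3.413 -1.351
v 3.621 -2.591 -0.804
v 3.872 -2.862 -0.99
v 3.312 -2.815 -1.355
v 3.913 -3.258 -1.105
v 3.381 -3.599 -1.327
v 3.353 -3.211 -1.469
v 3.682 -3 -1.331
v 3.918 -3.49 -0.762
v 3.386 -3.831 -0.985
v 3.366 -3.818 -0.571
v 3.694 -3.607 -0.433
v 3.727 -3.628 -1.102
v 3.254 -2.549 -0.615
v 2.722 -2.89 -0.838
v 2.946 -2.773 -1.167
v 3.274 -2.562 -1.029
v 3.259 -2.781 -0.273
v 2.727 -3.122 -0.495
v 2.958 -3.38 -0.269
v 3.287 -3.169 -0.131
v 2.913 -2.752 -0.498
v 0.668 -3.429 2.447
v 1.253 -3.871 2.547
v -0.008 -4.151 3.213
v 1.281 -3.605 2.822
v 1.144 -3.292 2.996
v 0.88 -3.016 3.023
v 0.559 -2.851 2.896
v 0.267 -2.841 2.648
v 0.082 -2.988 2.347
v 0.054 -3.254 2.072
v 0.191 -3.566 1.898
v 0.455 -3.842 1.871
v 0.776 -4.008 1.998
v 1.068 -4.018 2.246
v 3.113 4.358 3.081
v 3.628 4.521 3.946
v 3.342 3.205 4.364
v 2.827 3.042 3.499
v 3.261 4.634 4.052
v 2.975 3.318 4.47
v 2.872 4.705 4.009
v 2.586 3.39 4.427
v 2.519 4.724 3.825
v 2.233 3.408 4.243
v 2.257 4.686 3.528
v 1.971 3.37 3.946
v 2.125 4.599 3.163
v 1.839 3.283 3.581
v 2.144 4.475 2.785
v 1.858 3.159 3.203
v 2.31 4.333 2.453
v 2.024 3.017 2.871
v 2.598 4.195 2.216
v 2.312 2.879 2.634
v 2.965 4.082 2.11
v 2.679 2.766 2.528
v 3.354 4.01 2.153
v 3.068 2.695 2.571
v 3.707 3.992 2.337
v 3.421 2.676 2.755
v 3.969 4.03 2.634
v 3.683 2.714 3.052
v 4.101 4.117 2.999
v 3.815 2.801 3.417
v 4.082 4.241 3.377
v 3.796 2.925 3.795
v 3.916 4.383 3.709
v 3.63 3.067 4.127
f 1 38 17
f 38 12 41
f 17 41 6
f 38 41 17
f 1 17 13
f 17 6 18
f 13 18 2
f 17 18 13
f 1 13 22
f 13 2 23
f 22 23 8
f 13 23 22
f 1 22 34
f 22 8 37
f 34 37 11
f 22 37 34
f 1 34 38
f 34 11 42
f 38 42 12
f 34 42 38
f 2 18 29
f 18 6 32
f 29 32 10
f 18 32 29
f 6 41 19
f 41 12 40
f 19 40 5
f 41 40 19
f 12 42 39
f 42 11 35
f 39 35 3
f 42 35 39
f 11 37 36
f 37 8 24
f 36 24 7
f 37 24 36
f 8 23 28
f 23 2 25
f 28 25 9
f 23 25 28
f 4 30 16
f 30 10 31
f 16 31 5
f 30 31 16
f 4 16 14
f 16 5 15
f 14 15 3
f 16 15 14
f 4 14 21
f 14 3 20
f 21 20 7
f 14 20 21
f 4 21 26
f 21 7 27
f 26 27 9
f 21 27 26
f 4 26 30
f 26 9 33
f 30 33 10
f 26 33 30
f 5 31 19
f 31 10 32
f 19 32 6
f 31 32 19
f 3 15 39
f 15 5 40
f 39 40 12
f 15 40 39
f 7 20 36
f 20 3 35
f 36 35 11
f 20 35 36
f 9 27 28
f 27 7 24
f 28 24 8
f 27 24 28
f 10 33 29
f 33 9 25
f 29 25 2
f 33 25 29
f 44 43 46
f 44 46 45
f 46 43 47
f 46 47 45
f 47 43 48
f 47 48 45
f 48 43 49
f 48 49 45
f 49 43 50
f 49 50 45
f 50 43 51
f 50 51 45
f 51 43 52
f 51 52 45
f 52 43 53
f 52 53 45
f 53 43 54
f 53 54 45
f 54 43 55
f 54 55 45
f 55 43 56
f 55 56 45
f 56 43 44
f 56 44 45
f 58 57 61
f 58 61 59
f 59 61 62
f 59 62 60
f 61 57 63
f 61 63 62
f 62 63 64
f 62 64 60
f 63 57 65
f 63 65 64
f 64 65 66
f 64 66 60
f 65 57 67
f 65 67 66
f 66 67 68
f 66 68 60
f 67 57 69
f 67 69 68
f 68 69 70
f 68 70 60
f 69 57 71
f 69 71 70
f 70 71 72
f 70 72 60
f 71 57 73
f 71 73 72
f 72 73 74
f 72 74 60
f 73 57 75
f 73 75 74
f 74 75 76
f 74 76 60
f 75 57 77
f 75 77 76
f 76 77 78
f 76 78 60
f 77 57 79
f 77 79 78
f 78 79 80
f 78 80 60
f 79 57 81
f 79 81 80
f 80 81 82
f 80 82 60
f 81 57 83
f 81 83 82
f 82 83 84
f 82 84 60
f 83 57 85
f 83 85 84
f 84 85 86
f 84 86 60
f 85 57 87
f 85 87 86
f 86 87 88
f 86 88 60
f 87 57 89
f 87 89 88
f 88 89 90
f 88 90 60
f 89 57 58
f 89 58 90
f 90 58 59
f 90 59 60



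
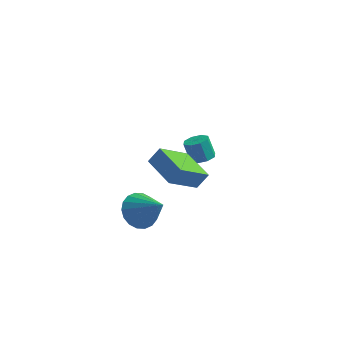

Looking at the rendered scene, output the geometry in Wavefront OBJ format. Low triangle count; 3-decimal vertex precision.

v 0.399 3.849 -3.398
v 0.756 3.331 -3.165
v 0.337 3.534 -2.07
v -0.019 4.051 -2.302
v 1.016 3.773 -3.148
v 0.598 3.976 -2.052
v 0.915 4.259 -3.276
v 0.496 4.462 -2.181
v 0.512 4.504 -3.476
v 0.093 4.707 -2.381
v 0.043 4.366 -3.63
v -0.376 4.569 -2.535
v -0.218 3.924 -3.648
v -0.636 4.127 -2.552
v -0.116 3.438 -3.519
v -0.535 3.641 -2.424
v 0.287 3.193 -3.319
v -0.132 3.396 -2.224
v 1.577 -1.964 -0.674
v 0.601 -3.267 0.522
v 0.254 -0.728 -0.407
v -0.722 -2.031 0.789
v 2.042 -1.629 0.071
v 1.066 -2.932 1.267
v 0.719 -0.393 0.338
v -0.257 -1.696 1.534
v -1.538 -0.68 -4.162
v -0.995 0.213 -4.266
v -0.202 -1.34 -2.858
v -1.289 0.31 -3.916
v -1.633 0.211 -3.615
v -1.957 -0.065 -3.422
v -2.198 -0.462 -3.376
v -2.309 -0.903 -3.486
v -2.267 -1.299 -3.729
v -2.08 -1.573 -4.059
v -1.786 -1.67 -4.409
v -1.443 -1.571 -4.71
v -1.118 -1.296 -4.903
v -0.877 -0.898 -4.949
v -0.766 -0.458 -4.839
v -0.809 -0.061 -4.596
f 2 1 5
f 2 5 3
f 3 5 6
f 3 6 4
f 5 1 7
f 5 7 6
f 6 7 8
f 6 8 4
f 7 1 9
f 7 9 8
f 8 9 10
f 8 10 4
f 9 1 11
f 9 11 10
f 10 11 12
f 10 12 4
f 11 1 13
f 11 13 12
f 12 13 14
f 12 14 4
f 13 1 15
f 13 15 14
f 14 15 16
f 14 16 4
f 15 1 17
f 15 17 16
f 16 17 18
f 16 18 4
f 17 1 2
f 17 2 18
f 18 2 3
f 18 3 4
f 20 22 19
f 23 20 19
f 19 22 21
f 21 23 19
f 20 26 22
f 24 20 23
f 24 26 20
f 22 26 21
f 25 23 21
f 21 26 25
f 25 24 23
f 26 24 25
f 28 27 30
f 28 30 29
f 30 27 31
f 30 31 29
f 31 27 32
f 31 32 29
f 32 27 33
f 32 33 29
f 33 27 34
f 33 34 29
f 34 27 35
f 34 35 29
f 35 27 36
f 35 36 29
f 36 27 37
f 36 37 29
f 37 27 38
f 37 38 29
f 38 27 39
f 38 39 29
f 39 27 40
f 39 40 29
f 40 27 41
f 40 41 29
f 41 27 42
f 41 42 29
f 42 27 28
f 42 28 29



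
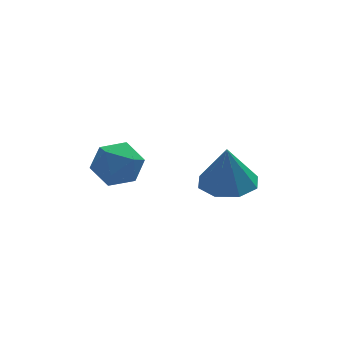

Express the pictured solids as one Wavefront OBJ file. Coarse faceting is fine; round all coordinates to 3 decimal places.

v 1.671 -1.011 -1.975
v 2.279 -0.403 -1.966
v 1.629 -0.989 -0.625
v 1.671 -0.152 -1.989
v 1.063 -0.404 -2.004
v 0.811 -1.012 -2.001
v 1.063 -1.62 -1.983
v 1.671 -1.871 -1.96
v 2.279 -1.619 -1.945
v 2.531 -1.011 -1.948
v -1.978 -0.181 -1.084
v -1.528 0.38 -0.736
v -0.912 -0.84 -1.404
v -0.462 -0.279 -1.056
v -0.922 -0.755 -0.609
v -1.58 -0.348 -0.411
v -0.86 -0.112 -1.729
v -1.518 0.295 -1.531
v -0.836 0.423 -1.135
v -0.875 0.025 -0.443
v -1.565 -0.485 -1.697
v -1.604 -0.883 -1.005
f 2 1 4
f 2 4 3
f 4 1 5
f 4 5 3
f 5 1 6
f 5 6 3
f 6 1 7
f 6 7 3
f 7 1 8
f 7 8 3
f 8 1 9
f 8 9 3
f 9 1 10
f 9 10 3
f 10 1 2
f 10 2 3
f 11 22 16
f 11 16 12
f 11 12 18
f 11 18 21
f 11 21 22
f 12 16 20
f 16 22 15
f 22 21 13
f 21 18 17
f 18 12 19
f 14 20 15
f 14 15 13
f 14 13 17
f 14 17 19
f 14 19 20
f 15 20 16
f 13 15 22
f 17 13 21
f 19 17 18
f 20 19 12



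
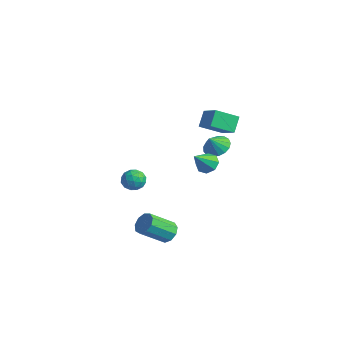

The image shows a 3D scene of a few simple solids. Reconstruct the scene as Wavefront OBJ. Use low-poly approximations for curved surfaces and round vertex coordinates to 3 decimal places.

v 2.829 1.542 0.87
v 3.428 1.913 1.125
v 3.051 0.438 1.95
v 2.943 2.072 1.388
v 2.391 1.92 1.347
v 2.095 1.547 1.027
v 2.229 1.17 0.615
v 2.714 1.011 0.352
v 3.266 1.163 0.393
v 3.562 1.536 0.713
v 1.531 3.148 1.092
v 1.944 2.534 0.634
v 1.609 2.532 1.988
v 2.252 2.778 0.775
v 2.394 3.106 0.988
v 2.338 3.444 1.225
v 2.098 3.714 1.431
v 1.727 3.854 1.56
v 1.312 3.833 1.582
v 0.947 3.654 1.491
v 0.716 3.36 1.309
v 0.671 3.017 1.077
v 0.823 2.704 0.849
v 1.138 2.493 0.676
v 1.542 2.431 0.599
v 2.811 -1.135 -3.93
v 3.13 -1.604 -4.436
v 2.809 -3.074 -3.276
v 2.489 -2.605 -2.77
v 3.491 -1.424 -4.108
v 3.169 -2.894 -2.948
v 3.534 -1.109 -3.696
v 3.212 -2.579 -2.536
v 3.238 -0.806 -3.395
v 2.916 -2.276 -2.234
v 2.742 -0.657 -3.343
v 2.421 -2.127 -2.183
v 2.279 -0.732 -3.567
v 1.957 -2.202 -2.406
v 2.064 -0.995 -3.96
v 1.743 -2.465 -2.8
v 2.199 -1.324 -4.339
v 1.877 -2.794 -3.179
v 2.62 -1.565 -4.527
v 2.298 -3.035 -3.367
v 1.944 1.563 3.476
v 1.529 2.209 4.345
v 2.436 2.853 2.751
v 2.022 3.5 3.62
v 3.218 1.46 4.16
v 2.804 2.107 5.029
v 3.711 2.751 3.435
v 3.296 3.397 4.304
v -0.766 -1.464 -1.493
v -0.14 -0.989 -1.561
v -0.28 -1.951 -0.419
v 0.346 -1.476 -0.487
v -0.362 -1.173 -0.318
v -0.662 -0.872 -0.982
v 0.242 -2.068 -0.998
v -0.058 -1.767 -1.662
v 0.483 -1.363 -1.255
v 0.11 -0.81 -0.836
v -0.53 -2.13 -1.144
v -0.903 -1.577 -0.725
v -0.496 -1.184 -1.622
v 0.076 -1.756 -0.358
v -0.34 -1.578 -0.259
v 0.028 -1.299 -0.3
v -0.803 -1.115 -1.281
v -0.435 -0.836 -1.321
v -0.565 -0.944 -0.591
v 0.015 -2.104 -0.659
v 0.383 -1.825 -0.699
v -0.448 -1.641 -1.68
v -0.08 -1.362 -1.721
v 0.145 -1.996 -1.389
v 0.239 -1.125 -1.482
v 0.525 -1.411 -0.85
v 0.463 -1.759 -1.15
v 0.287 -1.582 -1.541
v 0.019 -0.799 -1.235
v 0.305 -1.086 -0.604
v -0.111 -0.907 -0.504
v -0.288 -0.73 -0.895
v 0.386 -1.019 -1.055
v -0.725 -1.854 -1.376
v -0.439 -2.141 -0.745
v -0.132 -2.21 -1.085
v -0.309 -2.033 -1.476
v -0.945 -1.529 -1.13
v -0.659 -1.815 -0.498
v -0.707 -1.358 -0.439
v -0.883 -1.181 -0.83
v -0.806 -1.921 -0.925
f 2 1 4
f 2 4 3
f 4 1 5
f 4 5 3
f 5 1 6
f 5 6 3
f 6 1 7
f 6 7 3
f 7 1 8
f 7 8 3
f 8 1 9
f 8 9 3
f 9 1 10
f 9 10 3
f 10 1 2
f 10 2 3
f 12 11 14
f 12 14 13
f 14 11 15
f 14 15 13
f 15 11 16
f 15 16 13
f 16 11 17
f 16 17 13
f 17 11 18
f 17 18 13
f 18 11 19
f 18 19 13
f 19 11 20
f 19 20 13
f 20 11 21
f 20 21 13
f 21 11 22
f 21 22 13
f 22 11 23
f 22 23 13
f 23 11 24
f 23 24 13
f 24 11 25
f 24 25 13
f 25 11 12
f 25 12 13
f 27 26 30
f 27 30 28
f 28 30 31
f 28 31 29
f 30 26 32
f 30 32 31
f 31 32 33
f 31 33 29
f 32 26 34
f 32 34 33
f 33 34 35
f 33 35 29
f 34 26 36
f 34 36 35
f 35 36 37
f 35 37 29
f 36 26 38
f 36 38 37
f 37 38 39
f 37 39 29
f 38 26 40
f 38 40 39
f 39 40 41
f 39 41 29
f 40 26 42
f 40 42 41
f 41 42 43
f 41 43 29
f 42 26 44
f 42 44 43
f 43 44 45
f 43 45 29
f 44 26 27
f 44 27 45
f 45 27 28
f 45 28 29
f 47 49 46
f 50 47 46
f 46 49 48
f 48 50 46
f 47 53 49
f 51 47 50
f 51 53 47
f 49 53 48
f 52 50 48
f 48 53 52
f 52 51 50
f 53 51 52
f 54 91 70
f 91 65 94
f 70 94 59
f 91 94 70
f 54 70 66
f 70 59 71
f 66 71 55
f 70 71 66
f 54 66 75
f 66 55 76
f 75 76 61
f 66 76 75
f 54 75 87
f 75 61 90
f 87 90 64
f 75 90 87
f 54 87 91
f 87 64 95
f 91 95 65
f 87 95 91
f 55 71 82
f 71 59 85
f 82 85 63
f 71 85 82
f 59 94 72
f 94 65 93
f 72 93 58
f 94 93 72
f 65 95 92
f 95 64 88
f 92 88 56
f 95 88 92
f 64 90 89
f 90 61 77
f 89 77 60
f 90 77 89
f 61 76 81
f 76 55 78
f 81 78 62
f 76 78 81
f 57 83 69
f 83 63 84
f 69 84 58
f 83 84 69
f 57 69 67
f 69 58 68
f 67 68 56
f 69 68 67
f 57 67 74
f 67 56 73
f 74 73 60
f 67 73 74
f 57 74 79
f 74 60 80
f 79 80 62
f 74 80 79
f 57 79 83
f 79 62 86
f 83 86 63
f 79 86 83
f 58 84 72
f 84 63 85
f 72 85 59
f 84 85 72
f 56 68 92
f 68 58 93
f 92 93 65
f 68 93 92
f 60 73 89
f 73 56 88
f 89 88 64
f 73 88 89
f 62 80 81
f 80 60 77
f 81 77 61
f 80 77 81
f 63 86 82
f 86 62 78
f 82 78 55
f 86 78 82



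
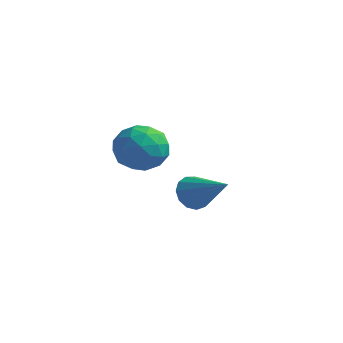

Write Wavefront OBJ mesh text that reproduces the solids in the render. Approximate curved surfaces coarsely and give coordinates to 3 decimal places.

v 0.599 -3.341 0.851
v 0.995 -3.141 0.185
v 2.361 -3.579 1.829
v 0.922 -2.757 0.41
v 0.747 -2.558 0.774
v 0.525 -2.608 1.163
v 0.326 -2.89 1.453
v 0.213 -3.315 1.552
v 0.223 -3.749 1.428
v 0.353 -4.052 1.121
v 0.56 -4.13 0.728
v 0.779 -3.957 0.375
v 0.942 -3.589 0.172
v -3.691 -1.729 1.995
v -2.858 -1.555 1.181
v -2.622 -3.085 2.799
v -1.789 -2.911 1.985
v -2 -2.085 2.797
v -2.661 -1.247 2.3
v -2.819 -3.393 1.68
v -3.48 -2.555 1.183
v -2.319 -2.583 0.986
v -1.813 -1.775 1.677
v -3.667 -2.865 2.303
v -3.161 -2.057 2.994
v -3.369 -1.523 1.517
v -2.111 -3.117 2.463
v -2.236 -2.632 2.94
v -1.746 -2.529 2.462
v -3.253 -1.342 2.175
v -2.763 -1.239 1.697
v -2.259 -1.551 2.647
v -2.717 -3.401 2.283
v -2.227 -3.298 1.805
v -3.734 -2.111 1.518
v -3.244 -2.008 1.04
v -3.221 -3.089 1.333
v -2.562 -2.025 0.924
v -1.933 -2.822 1.397
v -2.539 -3.106 1.218
v -2.927 -2.613 0.925
v -2.265 -1.55 1.33
v -1.636 -2.347 1.803
v -1.76 -1.861 2.281
v -2.149 -1.369 1.988
v -1.948 -2.154 1.216
v -3.844 -2.293 2.177
v -3.215 -3.09 2.65
v -3.331 -3.271 1.992
v -3.72 -2.779 1.699
v -3.547 -1.818 2.583
v -2.918 -2.615 3.056
v -2.553 -2.027 3.055
v -2.941 -1.534 2.762
v -3.532 -2.486 2.764
f 2 1 4
f 2 4 3
f 4 1 5
f 4 5 3
f 5 1 6
f 5 6 3
f 6 1 7
f 6 7 3
f 7 1 8
f 7 8 3
f 8 1 9
f 8 9 3
f 9 1 10
f 9 10 3
f 10 1 11
f 10 11 3
f 11 1 12
f 11 12 3
f 12 1 13
f 12 13 3
f 13 1 2
f 13 2 3
f 14 51 30
f 51 25 54
f 30 54 19
f 51 54 30
f 14 30 26
f 30 19 31
f 26 31 15
f 30 31 26
f 14 26 35
f 26 15 36
f 35 36 21
f 26 36 35
f 14 35 47
f 35 21 50
f 47 50 24
f 35 50 47
f 14 47 51
f 47 24 55
f 51 55 25
f 47 55 51
f 15 31 42
f 31 19 45
f 42 45 23
f 31 45 42
f 19 54 32
f 54 25 53
f 32 53 18
f 54 53 32
f 25 55 52
f 55 24 48
f 52 48 16
f 55 48 52
f 24 50 49
f 50 21 37
f 49 37 20
f 50 37 49
f 21 36 41
f 36 15 38
f 41 38 22
f 36 38 41
f 17 43 29
f 43 23 44
f 29 44 18
f 43 44 29
f 17 29 27
f 29 18 28
f 27 28 16
f 29 28 27
f 17 27 34
f 27 16 33
f 34 33 20
f 27 33 34
f 17 34 39
f 34 20 40
f 39 40 22
f 34 40 39
f 17 39 43
f 39 22 46
f 43 46 23
f 39 46 43
f 18 44 32
f 44 23 45
f 32 45 19
f 44 45 32
f 16 28 52
f 28 18 53
f 52 53 25
f 28 53 52
f 20 33 49
f 33 16 48
f 49 48 24
f 33 48 49
f 22 40 41
f 40 20 37
f 41 37 21
f 40 37 41
f 23 46 42
f 46 22 38
f 42 38 15
f 46 38 42



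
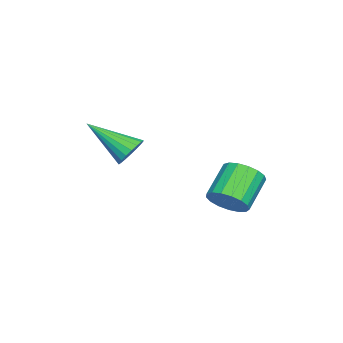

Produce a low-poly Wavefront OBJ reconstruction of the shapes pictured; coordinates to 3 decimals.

v -0.848 3.188 -3.102
v -0.317 3.474 -2.474
v -1.622 3.778 -1.51
v -2.152 3.492 -2.138
v -0.402 3.815 -2.696
v -1.706 4.12 -1.733
v -0.589 4.014 -3.012
v -1.893 4.318 -2.048
v -0.835 4.022 -3.347
v -2.139 4.327 -2.384
v -1.084 3.84 -3.627
v -2.388 4.144 -2.663
v -1.279 3.509 -3.786
v -2.583 3.813 -2.823
v -1.375 3.104 -3.789
v -2.679 3.408 -2.825
v -1.351 2.718 -3.634
v -2.655 3.022 -2.67
v -1.211 2.44 -3.357
v -2.515 2.744 -2.393
v -0.988 2.333 -3.022
v -2.292 2.637 -2.058
v -0.733 2.422 -2.705
v -2.038 2.726 -1.741
v -0.504 2.687 -2.479
v -1.809 2.991 -1.515
v -0.354 3.066 -2.396
v -1.659 3.37 -1.432
v 0.46 -0.087 -0.315
v 1.148 -0.231 -0.414
v 0.26 -1.833 0.835
v 1.15 -0.057 -0.15
v 1.015 0.111 0.081
v 0.77 0.239 0.234
v 0.464 0.303 0.278
v 0.157 0.29 0.205
v -0.09 0.202 0.029
v -0.229 0.057 -0.216
v -0.23 -0.117 -0.48
v -0.095 -0.285 -0.711
v 0.149 -0.413 -0.864
v 0.456 -0.477 -0.908
v 0.763 -0.464 -0.835
v 1.01 -0.376 -0.658
f 2 1 5
f 2 5 3
f 3 5 6
f 3 6 4
f 5 1 7
f 5 7 6
f 6 7 8
f 6 8 4
f 7 1 9
f 7 9 8
f 8 9 10
f 8 10 4
f 9 1 11
f 9 11 10
f 10 11 12
f 10 12 4
f 11 1 13
f 11 13 12
f 12 13 14
f 12 14 4
f 13 1 15
f 13 15 14
f 14 15 16
f 14 16 4
f 15 1 17
f 15 17 16
f 16 17 18
f 16 18 4
f 17 1 19
f 17 19 18
f 18 19 20
f 18 20 4
f 19 1 21
f 19 21 20
f 20 21 22
f 20 22 4
f 21 1 23
f 21 23 22
f 22 23 24
f 22 24 4
f 23 1 25
f 23 25 24
f 24 25 26
f 24 26 4
f 25 1 27
f 25 27 26
f 26 27 28
f 26 28 4
f 27 1 2
f 27 2 28
f 28 2 3
f 28 3 4
f 30 29 32
f 30 32 31
f 32 29 33
f 32 33 31
f 33 29 34
f 33 34 31
f 34 29 35
f 34 35 31
f 35 29 36
f 35 36 31
f 36 29 37
f 36 37 31
f 37 29 38
f 37 38 31
f 38 29 39
f 38 39 31
f 39 29 40
f 39 40 31
f 40 29 41
f 40 41 31
f 41 29 42
f 41 42 31
f 42 29 43
f 42 43 31
f 43 29 44
f 43 44 31
f 44 29 30
f 44 30 31



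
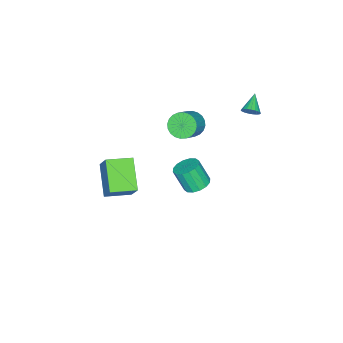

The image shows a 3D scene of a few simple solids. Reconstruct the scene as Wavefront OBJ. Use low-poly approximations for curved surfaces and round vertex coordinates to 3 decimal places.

v -3.286 2.044 3.061
v -2.974 1.959 3.531
v -4.334 1.716 3.699
v -3.033 2.187 3.552
v -3.135 2.391 3.488
v -3.264 2.535 3.35
v -3.396 2.594 3.163
v -3.51 2.558 2.958
v -3.584 2.433 2.771
v -3.607 2.241 2.634
v -3.575 2.015 2.571
v -3.492 1.794 2.593
v -3.374 1.616 2.696
v -3.241 1.512 2.862
v -3.115 1.5 3.062
v -3.019 1.583 3.263
v -2.969 1.745 3.428
v -1.795 -0.503 -3.98
v -1.196 -1.017 -4.267
v -1.146 -1.751 -2.846
v -1.745 -1.237 -2.56
v -0.982 -0.678 -4.099
v -0.932 -1.412 -2.678
v -0.986 -0.292 -3.9
v -0.936 -1.025 -2.479
v -1.207 0.038 -3.722
v -1.157 -0.696 -2.301
v -1.585 0.223 -3.613
v -1.536 -0.511 -2.192
v -2.02 0.213 -3.603
v -1.97 -0.521 -2.182
v -2.394 0.011 -3.694
v -2.344 -0.723 -2.273
v -2.608 -0.328 -3.862
v -2.558 -1.062 -2.441
v -2.604 -0.715 -4.061
v -2.554 -1.448 -2.64
v -2.383 -1.044 -4.239
v -2.333 -1.778 -2.818
v -2.004 -1.229 -4.348
v -1.955 -1.963 -2.927
v -1.57 -1.219 -4.358
v -1.52 -1.953 -2.937
v 3.476 -1.624 -0.613
v 2.117 -2.751 0.544
v 3.977 -0.888 0.692
v 2.618 -2.015 1.849
v 4.562 -2.725 -0.409
v 3.203 -3.852 0.748
v 5.063 -1.989 0.896
v 3.704 -3.116 2.053
v -3.632 -2.037 -0.536
v -3.122 -2.497 -1.102
v -1.899 -2.364 -0.111
v -2.408 -1.903 0.456
v -3.069 -2.172 -1.212
v -1.846 -2.038 -0.221
v -3.101 -1.826 -1.219
v -1.878 -1.693 -0.227
v -3.214 -1.513 -1.121
v -1.991 -1.379 -0.13
v -3.391 -1.279 -0.935
v -2.167 -1.145 0.056
v -3.604 -1.16 -0.688
v -2.381 -1.027 0.303
v -3.821 -1.175 -0.417
v -2.598 -1.042 0.574
v -4.01 -1.321 -0.165
v -2.787 -1.188 0.826
v -4.141 -1.576 0.031
v -2.918 -1.443 1.022
v -4.194 -1.902 0.141
v -2.971 -1.768 1.132
v -4.162 -2.247 0.147
v -2.939 -2.114 1.139
v -4.049 -2.561 0.05
v -2.826 -2.427 1.041
v -3.873 -2.795 -0.136
v -2.649 -2.661 0.855
v -3.659 -2.913 -0.383
v -2.436 -2.78 0.608
v -3.442 -2.898 -0.654
v -2.219 -2.765 0.337
v -3.253 -2.752 -0.906
v -2.03 -2.619 0.085
f 2 1 4
f 2 4 3
f 4 1 5
f 4 5 3
f 5 1 6
f 5 6 3
f 6 1 7
f 6 7 3
f 7 1 8
f 7 8 3
f 8 1 9
f 8 9 3
f 9 1 10
f 9 10 3
f 10 1 11
f 10 11 3
f 11 1 12
f 11 12 3
f 12 1 13
f 12 13 3
f 13 1 14
f 13 14 3
f 14 1 15
f 14 15 3
f 15 1 16
f 15 16 3
f 16 1 17
f 16 17 3
f 17 1 2
f 17 2 3
f 19 18 22
f 19 22 20
f 20 22 23
f 20 23 21
f 22 18 24
f 22 24 23
f 23 24 25
f 23 25 21
f 24 18 26
f 24 26 25
f 25 26 27
f 25 27 21
f 26 18 28
f 26 28 27
f 27 28 29
f 27 29 21
f 28 18 30
f 28 30 29
f 29 30 31
f 29 31 21
f 30 18 32
f 30 32 31
f 31 32 33
f 31 33 21
f 32 18 34
f 32 34 33
f 33 34 35
f 33 35 21
f 34 18 36
f 34 36 35
f 35 36 37
f 35 37 21
f 36 18 38
f 36 38 37
f 37 38 39
f 37 39 21
f 38 18 40
f 38 40 39
f 39 40 41
f 39 41 21
f 40 18 42
f 40 42 41
f 41 42 43
f 41 43 21
f 42 18 19
f 42 19 43
f 43 19 20
f 43 20 21
f 45 47 44
f 48 45 44
f 44 47 46
f 46 48 44
f 45 51 47
f 49 45 48
f 49 51 45
f 47 51 46
f 50 48 46
f 46 51 50
f 50 49 48
f 51 49 50
f 53 52 56
f 53 56 54
f 54 56 57
f 54 57 55
f 56 52 58
f 56 58 57
f 57 58 59
f 57 59 55
f 58 52 60
f 58 60 59
f 59 60 61
f 59 61 55
f 60 52 62
f 60 62 61
f 61 62 63
f 61 63 55
f 62 52 64
f 62 64 63
f 63 64 65
f 63 65 55
f 64 52 66
f 64 66 65
f 65 66 67
f 65 67 55
f 66 52 68
f 66 68 67
f 67 68 69
f 67 69 55
f 68 52 70
f 68 70 69
f 69 70 71
f 69 71 55
f 70 52 72
f 70 72 71
f 71 72 73
f 71 73 55
f 72 52 74
f 72 74 73
f 73 74 75
f 73 75 55
f 74 52 76
f 74 76 75
f 75 76 77
f 75 77 55
f 76 52 78
f 76 78 77
f 77 78 79
f 77 79 55
f 78 52 80
f 78 80 79
f 79 80 81
f 79 81 55
f 80 52 82
f 80 82 81
f 81 82 83
f 81 83 55
f 82 52 84
f 82 84 83
f 83 84 85
f 83 85 55
f 84 52 53
f 84 53 85
f 85 53 54
f 85 54 55



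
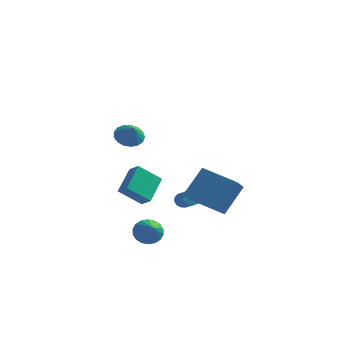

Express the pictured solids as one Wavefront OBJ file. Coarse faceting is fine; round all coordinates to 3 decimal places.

v -1.613 -2.672 3.157
v -0.883 -2.648 2.806
v -1.207 -3.188 3.963
v -0.894 -2.324 3.019
v -1.07 -2.08 3.263
v -1.37 -1.971 3.483
v -1.726 -2.023 3.628
v -2.056 -2.224 3.666
v -2.284 -2.527 3.586
v -2.358 -2.863 3.408
v -2.262 -3.156 3.173
v -2.017 -3.337 2.934
v -1.679 -3.367 2.745
v -1.326 -3.237 2.651
v -1.039 -2.977 2.673
v -0.987 -1.583 -4.225
v -0.225 -1.335 -4.441
v -0.393 -2.617 -3.315
v -0.302 -1.122 -4.149
v -0.514 -1 -3.872
v -0.82 -0.994 -3.666
v -1.159 -1.104 -3.57
v -1.464 -1.31 -3.603
v -1.675 -1.569 -3.76
v -1.749 -1.832 -4.009
v -1.673 -2.045 -4.301
v -1.461 -2.167 -4.578
v -1.155 -2.173 -4.785
v -0.816 -2.062 -4.881
v -0.51 -1.857 -4.847
v -0.3 -1.597 -4.69
v 1.071 -0.827 -1.915
v 1.099 -2.226 -0.932
v 1.765 0.286 -0.352
v 1.793 -1.113 0.632
v 3.027 -1.207 -2.512
v 3.055 -2.606 -1.528
v 3.721 -0.094 -0.948
v 3.749 -1.493 0.035
v -4.208 2.997 -3.788
v -3.578 2.642 -3.286
v -4.07 4.637 -2.799
v -3.44 4.282 -2.297
v -3.02 3.558 -4.883
v -2.39 3.203 -4.381
v -2.882 5.198 -3.894
v -2.252 4.843 -3.392
v -0.37 2.753 -3.818
v -0.082 3.107 -3.57
v 0.879 1.581 -2.513
v 0.59 1.227 -2.762
v -0.301 3.075 -3.416
v 0.66 1.549 -2.359
v -0.538 2.957 -3.371
v 0.422 1.431 -2.314
v -0.731 2.784 -3.445
v 0.23 1.259 -2.388
v -0.827 2.603 -3.62
v 0.134 1.077 -2.563
v -0.8 2.462 -3.847
v 0.16 0.936 -2.79
v -0.659 2.399 -4.067
v 0.302 0.873 -3.01
v -0.44 2.431 -4.221
v 0.521 0.905 -3.164
v -0.202 2.549 -4.266
v 0.758 1.023 -3.209
v -0.01 2.721 -4.192
v 0.951 1.196 -3.135
v 0.086 2.903 -4.017
v 1.047 1.377 -2.96
v 0.06 3.044 -3.79
v 1.02 1.518 -2.733
f 2 1 4
f 2 4 3
f 4 1 5
f 4 5 3
f 5 1 6
f 5 6 3
f 6 1 7
f 6 7 3
f 7 1 8
f 7 8 3
f 8 1 9
f 8 9 3
f 9 1 10
f 9 10 3
f 10 1 11
f 10 11 3
f 11 1 12
f 11 12 3
f 12 1 13
f 12 13 3
f 13 1 14
f 13 14 3
f 14 1 15
f 14 15 3
f 15 1 2
f 15 2 3
f 17 16 19
f 17 19 18
f 19 16 20
f 19 20 18
f 20 16 21
f 20 21 18
f 21 16 22
f 21 22 18
f 22 16 23
f 22 23 18
f 23 16 24
f 23 24 18
f 24 16 25
f 24 25 18
f 25 16 26
f 25 26 18
f 26 16 27
f 26 27 18
f 27 16 28
f 27 28 18
f 28 16 29
f 28 29 18
f 29 16 30
f 29 30 18
f 30 16 31
f 30 31 18
f 31 16 17
f 31 17 18
f 33 35 32
f 36 33 32
f 32 35 34
f 34 36 32
f 33 39 35
f 37 33 36
f 37 39 33
f 35 39 34
f 38 36 34
f 34 39 38
f 38 37 36
f 39 37 38
f 41 43 40
f 44 41 40
f 40 43 42
f 42 44 40
f 41 47 43
f 45 41 44
f 45 47 41
f 43 47 42
f 46 44 42
f 42 47 46
f 46 45 44
f 47 45 46
f 49 48 52
f 49 52 50
f 50 52 53
f 50 53 51
f 52 48 54
f 52 54 53
f 53 54 55
f 53 55 51
f 54 48 56
f 54 56 55
f 55 56 57
f 55 57 51
f 56 48 58
f 56 58 57
f 57 58 59
f 57 59 51
f 58 48 60
f 58 60 59
f 59 60 61
f 59 61 51
f 60 48 62
f 60 62 61
f 61 62 63
f 61 63 51
f 62 48 64
f 62 64 63
f 63 64 65
f 63 65 51
f 64 48 66
f 64 66 65
f 65 66 67
f 65 67 51
f 66 48 68
f 66 68 67
f 67 68 69
f 67 69 51
f 68 48 70
f 68 70 69
f 69 70 71
f 69 71 51
f 70 48 72
f 70 72 71
f 71 72 73
f 71 73 51
f 72 48 49
f 72 49 73
f 73 49 50
f 73 50 51



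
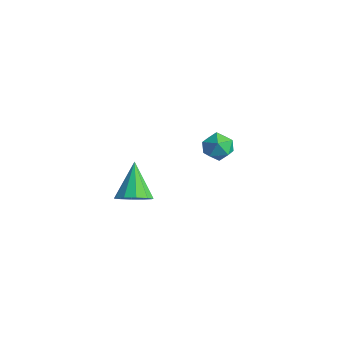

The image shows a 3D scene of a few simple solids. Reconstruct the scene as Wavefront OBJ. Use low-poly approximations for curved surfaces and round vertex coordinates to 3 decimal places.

v -4.796 2.806 0.241
v -4.255 3.554 0.306
v -3.585 1.946 0.054
v -3.044 2.694 0.119
v -3.5 2.387 0.863
v -4.248 2.919 0.979
v -3.592 2.581 -0.619
v -4.34 3.113 -0.503
v -3.51 3.415 -0.225
v -3.454 3.295 0.69
v -4.386 2.205 -0.33
v -4.33 2.085 0.585
v -2.286 -3.666 0.628
v -1.496 -3.451 1.089
v -3.414 -2.754 2.132
v -1.62 -3.011 0.73
v -1.998 -2.822 0.332
v -2.486 -2.955 0.046
v -2.898 -3.36 -0.017
v -3.077 -3.882 0.166
v -2.953 -4.321 0.525
v -2.575 -4.511 0.923
v -2.086 -4.377 1.209
v -1.674 -3.973 1.272
f 1 12 6
f 1 6 2
f 1 2 8
f 1 8 11
f 1 11 12
f 2 6 10
f 6 12 5
f 12 11 3
f 11 8 7
f 8 2 9
f 4 10 5
f 4 5 3
f 4 3 7
f 4 7 9
f 4 9 10
f 5 10 6
f 3 5 12
f 7 3 11
f 9 7 8
f 10 9 2
f 14 13 16
f 14 16 15
f 16 13 17
f 16 17 15
f 17 13 18
f 17 18 15
f 18 13 19
f 18 19 15
f 19 13 20
f 19 20 15
f 20 13 21
f 20 21 15
f 21 13 22
f 21 22 15
f 22 13 23
f 22 23 15
f 23 13 24
f 23 24 15
f 24 13 14
f 24 14 15



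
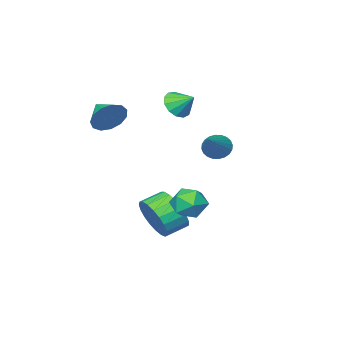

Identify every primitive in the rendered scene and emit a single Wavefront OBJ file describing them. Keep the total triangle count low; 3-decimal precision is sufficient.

v 2.655 -2.021 2.538
v 3.126 -1.871 3.192
v 2.465 -3.099 2.922
v 2.696 -1.753 3.312
v 2.253 -1.719 3.186
v 1.937 -1.782 2.854
v 1.849 -1.92 2.422
v 2.017 -2.091 2.027
v 2.388 -2.239 1.794
v 2.843 -2.318 1.797
v 3.238 -2.303 2.035
v 3.449 -2.198 2.433
v 3.407 -2.037 2.864
v -0.641 0.637 0.915
v -0.221 0.186 0.784
v 0.661 1.563 1.905
v -0.187 0.34 0.595
v -0.222 0.539 0.455
v -0.32 0.753 0.385
v -0.468 0.949 0.395
v -0.642 1.098 0.485
v -0.816 1.177 0.64
v -0.963 1.173 0.837
v -1.061 1.088 1.045
v -1.096 0.934 1.234
v -1.061 0.736 1.374
v -0.962 0.522 1.444
v -0.814 0.325 1.434
v -0.641 0.176 1.344
v -0.467 0.098 1.189
v -0.319 0.101 0.993
v -0.883 -2.076 2.407
v -0.182 -2.053 2.607
v -1.077 -1.264 2.993
v -0.214 -1.818 2.271
v -0.459 -1.665 1.978
v -0.838 -1.642 1.821
v -1.232 -1.757 1.85
v -1.515 -1.973 2.056
v -1.598 -2.222 2.373
v -1.454 -2.424 2.701
v -1.128 -2.516 2.935
v -0.725 -2.468 3.002
v -0.372 -2.296 2.88
v 1.867 3.053 -0.707
v 2.674 3.091 -0.568
v 1.966 1.749 -0.932
v 2.773 1.787 -0.793
v 2.245 1.898 -0.175
v 2.184 2.704 -0.036
v 2.456 2.136 -1.464
v 2.395 2.942 -1.325
v 3.038 2.524 -1.036
v 2.908 2.376 -0.24
v 1.732 2.464 -1.26
v 1.602 2.316 -0.464
v 2.362 0.319 -2.316
v 2.767 0.843 -1.554
v 1.842 1.046 -1.202
v 1.438 0.521 -1.964
v 2.72 1.139 -1.848
v 1.795 1.342 -1.497
v 2.611 1.293 -2.223
v 1.686 1.496 -1.872
v 2.459 1.278 -2.615
v 1.535 1.481 -2.263
v 2.291 1.098 -2.954
v 1.366 1.301 -2.603
v 2.135 0.782 -3.183
v 1.21 0.985 -2.832
v 2.018 0.387 -3.263
v 1.093 0.59 -2.911
v 1.96 -0.02 -3.178
v 1.036 0.182 -2.827
v 1.973 -0.369 -2.944
v 1.048 -0.166 -2.593
v 2.052 -0.599 -2.602
v 1.127 -0.396 -2.251
v 2.186 -0.67 -2.21
v 1.261 -0.467 -1.859
v 2.35 -0.57 -1.836
v 1.425 -0.368 -1.485
v 2.516 -0.317 -1.546
v 1.591 -0.114 -1.194
v 2.655 0.046 -1.388
v 1.73 0.249 -1.037
v 2.744 0.457 -1.391
v 1.819 0.66 -1.04
f 2 1 4
f 2 4 3
f 4 1 5
f 4 5 3
f 5 1 6
f 5 6 3
f 6 1 7
f 6 7 3
f 7 1 8
f 7 8 3
f 8 1 9
f 8 9 3
f 9 1 10
f 9 10 3
f 10 1 11
f 10 11 3
f 11 1 12
f 11 12 3
f 12 1 13
f 12 13 3
f 13 1 2
f 13 2 3
f 15 14 17
f 15 17 16
f 17 14 18
f 17 18 16
f 18 14 19
f 18 19 16
f 19 14 20
f 19 20 16
f 20 14 21
f 20 21 16
f 21 14 22
f 21 22 16
f 22 14 23
f 22 23 16
f 23 14 24
f 23 24 16
f 24 14 25
f 24 25 16
f 25 14 26
f 25 26 16
f 26 14 27
f 26 27 16
f 27 14 28
f 27 28 16
f 28 14 29
f 28 29 16
f 29 14 30
f 29 30 16
f 30 14 31
f 30 31 16
f 31 14 15
f 31 15 16
f 33 32 35
f 33 35 34
f 35 32 36
f 35 36 34
f 36 32 37
f 36 37 34
f 37 32 38
f 37 38 34
f 38 32 39
f 38 39 34
f 39 32 40
f 39 40 34
f 40 32 41
f 40 41 34
f 41 32 42
f 41 42 34
f 42 32 43
f 42 43 34
f 43 32 44
f 43 44 34
f 44 32 33
f 44 33 34
f 45 56 50
f 45 50 46
f 45 46 52
f 45 52 55
f 45 55 56
f 46 50 54
f 50 56 49
f 56 55 47
f 55 52 51
f 52 46 53
f 48 54 49
f 48 49 47
f 48 47 51
f 48 51 53
f 48 53 54
f 49 54 50
f 47 49 56
f 51 47 55
f 53 51 52
f 54 53 46
f 58 57 61
f 58 61 59
f 59 61 62
f 59 62 60
f 61 57 63
f 61 63 62
f 62 63 64
f 62 64 60
f 63 57 65
f 63 65 64
f 64 65 66
f 64 66 60
f 65 57 67
f 65 67 66
f 66 67 68
f 66 68 60
f 67 57 69
f 67 69 68
f 68 69 70
f 68 70 60
f 69 57 71
f 69 71 70
f 70 71 72
f 70 72 60
f 71 57 73
f 71 73 72
f 72 73 74
f 72 74 60
f 73 57 75
f 73 75 74
f 74 75 76
f 74 76 60
f 75 57 77
f 75 77 76
f 76 77 78
f 76 78 60
f 77 57 79
f 77 79 78
f 78 79 80
f 78 80 60
f 79 57 81
f 79 81 80
f 80 81 82
f 80 82 60
f 81 57 83
f 81 83 82
f 82 83 84
f 82 84 60
f 83 57 85
f 83 85 84
f 84 85 86
f 84 86 60
f 85 57 87
f 85 87 86
f 86 87 88
f 86 88 60
f 87 57 58
f 87 58 88
f 88 58 59
f 88 59 60

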